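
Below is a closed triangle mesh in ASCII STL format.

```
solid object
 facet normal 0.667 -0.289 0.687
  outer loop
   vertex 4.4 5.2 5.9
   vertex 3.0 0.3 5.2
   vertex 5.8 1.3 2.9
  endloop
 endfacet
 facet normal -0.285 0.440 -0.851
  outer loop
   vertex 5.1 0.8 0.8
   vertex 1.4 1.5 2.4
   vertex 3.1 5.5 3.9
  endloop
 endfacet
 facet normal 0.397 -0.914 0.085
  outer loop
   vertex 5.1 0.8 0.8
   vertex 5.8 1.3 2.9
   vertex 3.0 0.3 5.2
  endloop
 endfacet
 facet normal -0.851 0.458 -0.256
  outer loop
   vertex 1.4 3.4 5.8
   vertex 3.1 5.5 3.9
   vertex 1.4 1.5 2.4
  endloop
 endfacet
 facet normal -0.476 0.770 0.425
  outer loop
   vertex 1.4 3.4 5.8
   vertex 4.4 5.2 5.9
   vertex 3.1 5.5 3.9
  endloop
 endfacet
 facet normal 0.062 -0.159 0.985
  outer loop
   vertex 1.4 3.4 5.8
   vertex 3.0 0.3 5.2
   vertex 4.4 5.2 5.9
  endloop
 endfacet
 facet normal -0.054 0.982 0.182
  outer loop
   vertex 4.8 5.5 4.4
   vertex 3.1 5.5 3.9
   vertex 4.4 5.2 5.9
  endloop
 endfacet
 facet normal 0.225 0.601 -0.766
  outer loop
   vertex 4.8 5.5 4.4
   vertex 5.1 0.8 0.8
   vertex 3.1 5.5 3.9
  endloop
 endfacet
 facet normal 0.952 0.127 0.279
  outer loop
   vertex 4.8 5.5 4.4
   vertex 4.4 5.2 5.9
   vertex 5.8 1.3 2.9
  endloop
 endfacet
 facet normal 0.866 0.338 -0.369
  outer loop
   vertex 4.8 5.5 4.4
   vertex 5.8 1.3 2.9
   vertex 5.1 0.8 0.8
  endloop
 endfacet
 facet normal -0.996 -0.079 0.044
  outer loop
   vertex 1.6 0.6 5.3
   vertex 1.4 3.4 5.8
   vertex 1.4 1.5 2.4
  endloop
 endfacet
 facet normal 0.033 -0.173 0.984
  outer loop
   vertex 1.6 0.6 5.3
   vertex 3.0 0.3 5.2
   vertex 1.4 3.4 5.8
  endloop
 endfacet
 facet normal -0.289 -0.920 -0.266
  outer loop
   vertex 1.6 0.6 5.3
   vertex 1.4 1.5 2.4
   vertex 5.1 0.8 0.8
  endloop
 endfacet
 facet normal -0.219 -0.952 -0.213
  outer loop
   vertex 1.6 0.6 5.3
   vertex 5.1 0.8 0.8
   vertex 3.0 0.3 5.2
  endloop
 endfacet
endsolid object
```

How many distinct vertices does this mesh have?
9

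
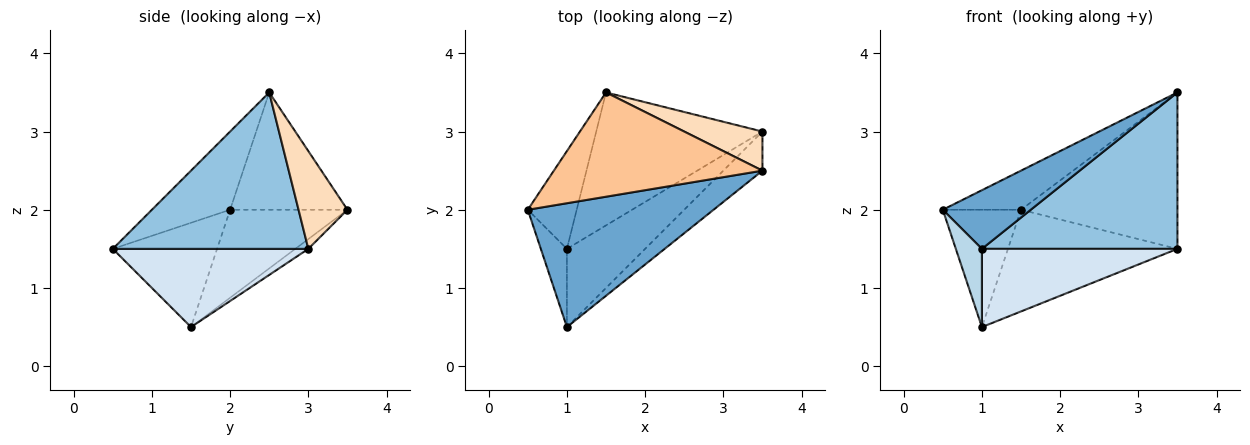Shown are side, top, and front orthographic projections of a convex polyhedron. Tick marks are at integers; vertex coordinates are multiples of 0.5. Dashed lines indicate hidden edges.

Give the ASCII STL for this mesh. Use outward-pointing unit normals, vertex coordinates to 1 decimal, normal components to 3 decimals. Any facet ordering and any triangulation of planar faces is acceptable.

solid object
 facet normal -0.356 -0.400 0.845
  outer loop
   vertex 3.5 2.5 3.5
   vertex 0.5 2.0 2.0
   vertex 1.0 0.5 1.5
  endloop
 endfacet
 facet normal 0.696 -0.696 -0.174
  outer loop
   vertex 3.5 2.5 3.5
   vertex 1.0 0.5 1.5
   vertex 3.5 3.0 1.5
  endloop
 endfacet
 facet normal -0.943 -0.236 -0.236
  outer loop
   vertex 1.0 1.5 0.5
   vertex 1.0 0.5 1.5
   vertex 0.5 2.0 2.0
  endloop
 endfacet
 facet normal 0.577 -0.577 -0.577
  outer loop
   vertex 1.0 1.5 0.5
   vertex 3.5 3.0 1.5
   vertex 1.0 0.5 1.5
  endloop
 endfacet
 facet normal -0.755 0.504 -0.420
  outer loop
   vertex 1.5 3.5 2.0
   vertex 1.0 1.5 0.5
   vertex 0.5 2.0 2.0
  endloop
 endfacet
 facet normal -0.047 0.607 -0.793
  outer loop
   vertex 1.5 3.5 2.0
   vertex 3.5 3.0 1.5
   vertex 1.0 1.5 0.5
  endloop
 endfacet
 facet normal -0.466 0.311 0.828
  outer loop
   vertex 1.5 3.5 2.0
   vertex 0.5 2.0 2.0
   vertex 3.5 2.5 3.5
  endloop
 endfacet
 facet normal 0.290 0.928 0.232
  outer loop
   vertex 1.5 3.5 2.0
   vertex 3.5 2.5 3.5
   vertex 3.5 3.0 1.5
  endloop
 endfacet
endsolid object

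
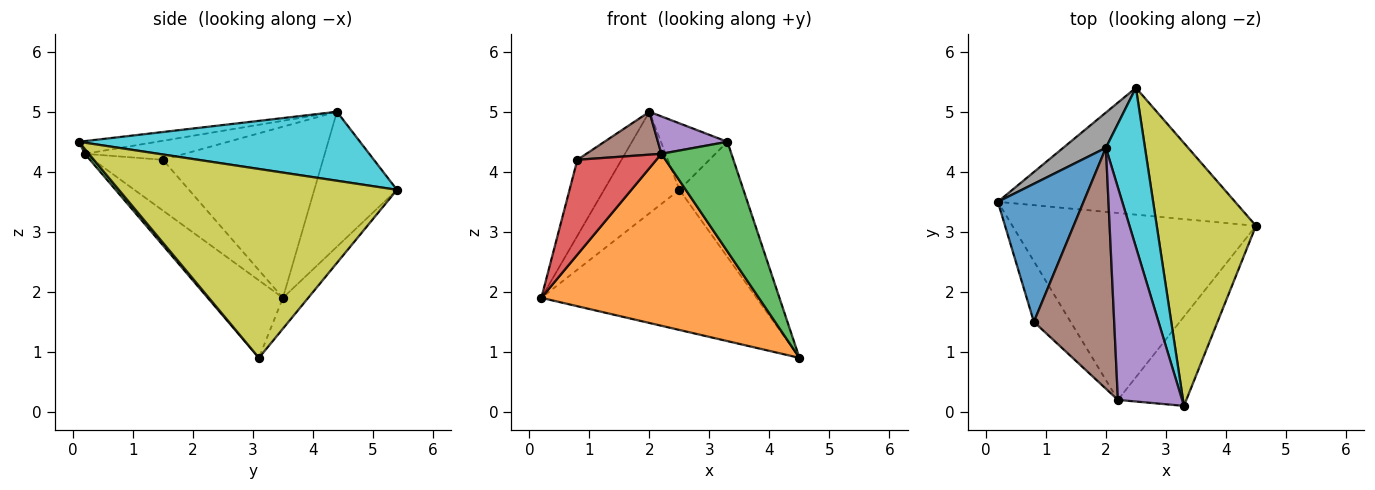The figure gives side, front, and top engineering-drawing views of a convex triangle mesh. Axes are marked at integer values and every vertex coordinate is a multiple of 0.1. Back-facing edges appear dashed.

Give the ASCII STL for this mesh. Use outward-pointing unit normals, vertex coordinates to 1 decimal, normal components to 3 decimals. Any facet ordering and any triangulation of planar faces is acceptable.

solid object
 facet normal -0.868 0.239 0.435
  outer loop
   vertex 0.8 1.5 4.2
   vertex 2.0 4.4 5.0
   vertex 0.2 3.5 1.9
  endloop
 endfacet
 facet normal -0.228 -0.659 -0.717
  outer loop
   vertex 2.2 0.2 4.3
   vertex 0.2 3.5 1.9
   vertex 4.5 3.1 0.9
  endloop
 endfacet
 facet normal 0.044 -0.775 -0.631
  outer loop
   vertex 2.2 0.2 4.3
   vertex 4.5 3.1 0.9
   vertex 3.3 0.1 4.5
  endloop
 endfacet
 facet normal -0.597 -0.676 -0.432
  outer loop
   vertex 2.2 0.2 4.3
   vertex 0.8 1.5 4.2
   vertex 0.2 3.5 1.9
  endloop
 endfacet
 facet normal -0.191 -0.170 0.967
  outer loop
   vertex 2.2 0.2 4.3
   vertex 3.3 0.1 4.5
   vertex 2.0 4.4 5.0
  endloop
 endfacet
 facet normal -0.227 -0.171 0.959
  outer loop
   vertex 2.2 0.2 4.3
   vertex 2.0 4.4 5.0
   vertex 0.8 1.5 4.2
  endloop
 endfacet
 facet normal -0.087 0.739 -0.669
  outer loop
   vertex 2.5 5.4 3.7
   vertex 4.5 3.1 0.9
   vertex 0.2 3.5 1.9
  endloop
 endfacet
 facet normal -0.720 0.656 0.228
  outer loop
   vertex 2.5 5.4 3.7
   vertex 0.2 3.5 1.9
   vertex 2.0 4.4 5.0
  endloop
 endfacet
 facet normal 0.867 0.200 0.456
  outer loop
   vertex 2.5 5.4 3.7
   vertex 3.3 0.1 4.5
   vertex 4.5 3.1 0.9
  endloop
 endfacet
 facet normal 0.852 0.202 0.483
  outer loop
   vertex 2.5 5.4 3.7
   vertex 2.0 4.4 5.0
   vertex 3.3 0.1 4.5
  endloop
 endfacet
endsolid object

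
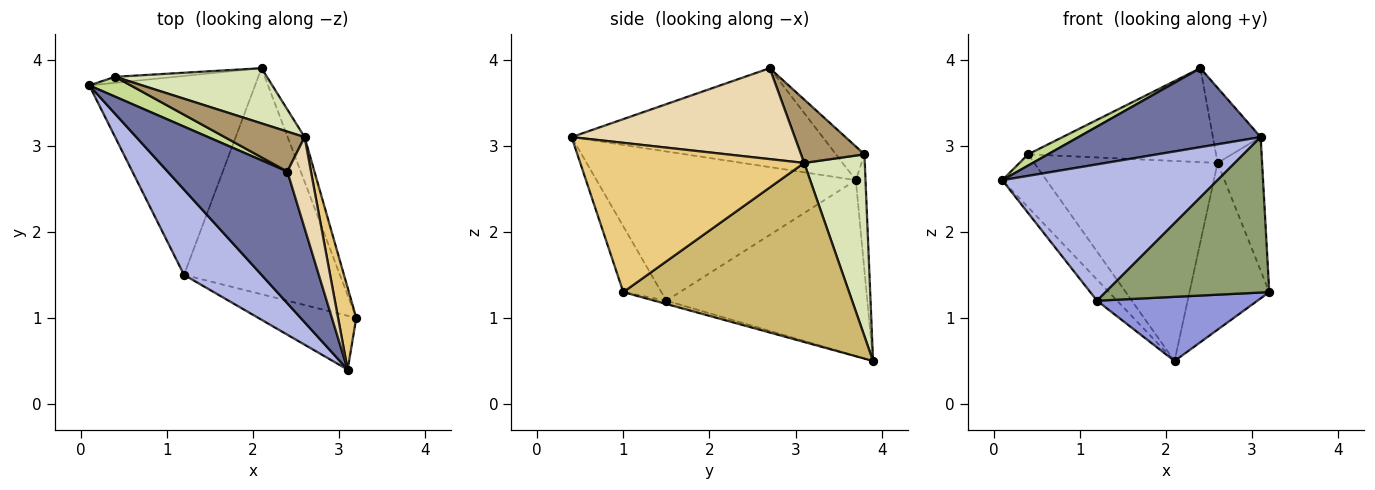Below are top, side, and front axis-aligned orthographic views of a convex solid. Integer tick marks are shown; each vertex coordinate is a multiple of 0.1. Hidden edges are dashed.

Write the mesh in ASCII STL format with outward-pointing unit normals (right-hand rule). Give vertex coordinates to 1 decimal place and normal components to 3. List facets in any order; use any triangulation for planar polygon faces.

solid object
 facet normal -0.578 -0.419 0.700
  outer loop
   vertex 3.1 0.4 3.1
   vertex 2.4 2.7 3.9
   vertex 0.1 3.7 2.6
  endloop
 endfacet
 facet normal -0.726 0.073 -0.684
  outer loop
   vertex 1.2 1.5 1.2
   vertex 0.1 3.7 2.6
   vertex 2.1 3.9 0.5
  endloop
 endfacet
 facet normal -0.020 -0.273 -0.962
  outer loop
   vertex 1.2 1.5 1.2
   vertex 2.1 3.9 0.5
   vertex 3.2 1.0 1.3
  endloop
 endfacet
 facet normal -0.714 -0.593 0.371
  outer loop
   vertex 1.2 1.5 1.2
   vertex 3.1 0.4 3.1
   vertex 0.1 3.7 2.6
  endloop
 endfacet
 facet normal -0.215 -0.923 -0.320
  outer loop
   vertex 1.2 1.5 1.2
   vertex 3.2 1.0 1.3
   vertex 3.1 0.4 3.1
  endloop
 endfacet
 facet normal -0.213 0.971 -0.110
  outer loop
   vertex 0.4 3.8 2.9
   vertex 2.1 3.9 0.5
   vertex 0.1 3.7 2.6
  endloop
 endfacet
 facet normal -0.577 -0.402 0.711
  outer loop
   vertex 0.4 3.8 2.9
   vertex 0.1 3.7 2.6
   vertex 2.4 2.7 3.9
  endloop
 endfacet
 facet normal 0.304 0.918 0.253
  outer loop
   vertex 2.6 3.1 2.8
   vertex 2.1 3.9 0.5
   vertex 0.4 3.8 2.9
  endloop
 endfacet
 facet normal 0.297 0.879 0.374
  outer loop
   vertex 2.6 3.1 2.8
   vertex 0.4 3.8 2.9
   vertex 2.4 2.7 3.9
  endloop
 endfacet
 facet normal 0.939 0.332 -0.089
  outer loop
   vertex 2.6 3.1 2.8
   vertex 3.2 1.0 1.3
   vertex 2.1 3.9 0.5
  endloop
 endfacet
 facet normal 0.974 0.194 0.119
  outer loop
   vertex 2.6 3.1 2.8
   vertex 3.1 0.4 3.1
   vertex 3.2 1.0 1.3
  endloop
 endfacet
 facet normal 0.948 0.203 0.246
  outer loop
   vertex 2.6 3.1 2.8
   vertex 2.4 2.7 3.9
   vertex 3.1 0.4 3.1
  endloop
 endfacet
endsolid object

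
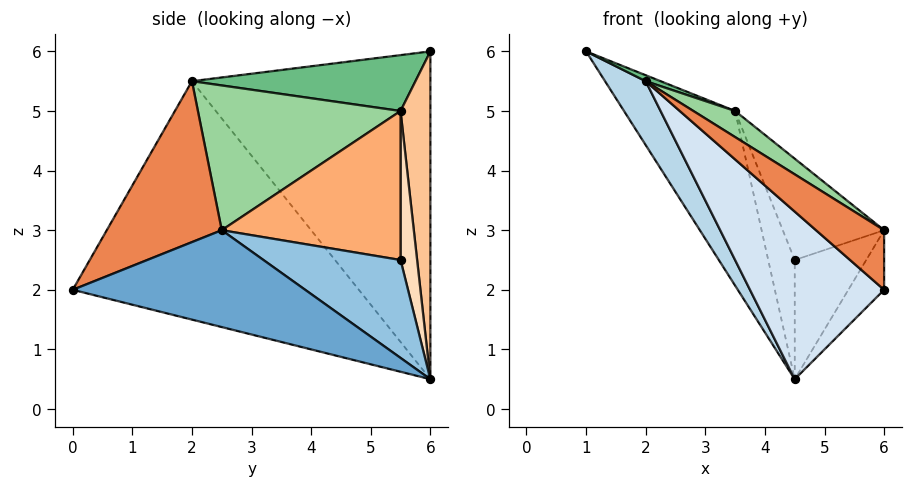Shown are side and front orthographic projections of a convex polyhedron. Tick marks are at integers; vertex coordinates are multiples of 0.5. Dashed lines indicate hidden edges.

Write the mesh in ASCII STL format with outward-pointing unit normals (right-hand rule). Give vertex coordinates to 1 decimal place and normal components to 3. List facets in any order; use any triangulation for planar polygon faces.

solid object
 facet normal 0.924 0.142 -0.355
  outer loop
   vertex 6.0 2.5 3.0
   vertex 6.0 0.0 2.0
   vertex 4.5 6.0 0.5
  endloop
 endfacet
 facet normal 0.881 0.460 0.115
  outer loop
   vertex 6.0 2.5 3.0
   vertex 4.5 6.0 0.5
   vertex 4.5 5.5 2.5
  endloop
 endfacet
 facet normal -0.835 -0.142 -0.531
  outer loop
   vertex 2.0 2.0 5.5
   vertex 1.0 6.0 6.0
   vertex 4.5 6.0 0.5
  endloop
 endfacet
 facet normal -0.710 -0.333 -0.621
  outer loop
   vertex 2.0 2.0 5.5
   vertex 4.5 6.0 0.5
   vertex 6.0 0.0 2.0
  endloop
 endfacet
 facet normal 0.531 -0.315 0.787
  outer loop
   vertex 2.0 2.0 5.5
   vertex 6.0 0.0 2.0
   vertex 6.0 2.5 3.0
  endloop
 endfacet
 facet normal 0.822 0.466 0.329
  outer loop
   vertex 3.5 5.5 5.0
   vertex 6.0 2.5 3.0
   vertex 4.5 5.5 2.5
  endloop
 endfacet
 facet normal 0.256 0.953 0.163
  outer loop
   vertex 3.5 5.5 5.0
   vertex 4.5 6.0 0.5
   vertex 1.0 6.0 6.0
  endloop
 endfacet
 facet normal 0.518 0.830 0.207
  outer loop
   vertex 3.5 5.5 5.0
   vertex 4.5 5.5 2.5
   vertex 4.5 6.0 0.5
  endloop
 endfacet
 facet normal 0.367 -0.024 0.930
  outer loop
   vertex 3.5 5.5 5.0
   vertex 1.0 6.0 6.0
   vertex 2.0 2.0 5.5
  endloop
 endfacet
 facet normal 0.537 -0.110 0.837
  outer loop
   vertex 3.5 5.5 5.0
   vertex 2.0 2.0 5.5
   vertex 6.0 2.5 3.0
  endloop
 endfacet
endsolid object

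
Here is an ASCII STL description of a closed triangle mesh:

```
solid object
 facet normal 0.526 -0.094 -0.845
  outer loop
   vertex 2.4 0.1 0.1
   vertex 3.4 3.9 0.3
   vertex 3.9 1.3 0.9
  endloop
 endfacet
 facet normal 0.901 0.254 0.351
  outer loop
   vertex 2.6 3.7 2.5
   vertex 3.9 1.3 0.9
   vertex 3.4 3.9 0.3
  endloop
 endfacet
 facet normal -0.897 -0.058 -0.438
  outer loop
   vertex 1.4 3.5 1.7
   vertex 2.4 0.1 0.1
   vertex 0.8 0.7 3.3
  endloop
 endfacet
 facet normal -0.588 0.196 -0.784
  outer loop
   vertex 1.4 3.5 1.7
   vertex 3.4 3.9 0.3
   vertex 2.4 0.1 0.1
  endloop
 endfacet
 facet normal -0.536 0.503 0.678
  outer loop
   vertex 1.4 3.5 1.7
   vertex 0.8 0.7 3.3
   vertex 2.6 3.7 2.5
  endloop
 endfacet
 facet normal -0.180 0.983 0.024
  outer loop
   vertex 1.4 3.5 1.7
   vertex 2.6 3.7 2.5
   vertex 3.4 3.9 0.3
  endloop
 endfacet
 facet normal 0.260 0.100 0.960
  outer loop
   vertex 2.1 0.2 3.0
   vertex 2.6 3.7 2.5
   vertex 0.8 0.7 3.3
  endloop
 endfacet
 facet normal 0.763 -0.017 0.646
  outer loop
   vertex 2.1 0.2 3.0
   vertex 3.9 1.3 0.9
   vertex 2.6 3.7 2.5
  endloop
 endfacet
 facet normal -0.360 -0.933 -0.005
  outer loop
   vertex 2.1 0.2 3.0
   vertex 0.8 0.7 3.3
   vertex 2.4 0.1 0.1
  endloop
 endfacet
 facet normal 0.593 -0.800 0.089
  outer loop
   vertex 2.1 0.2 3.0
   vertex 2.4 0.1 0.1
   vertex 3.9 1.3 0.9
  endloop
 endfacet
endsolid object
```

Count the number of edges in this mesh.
15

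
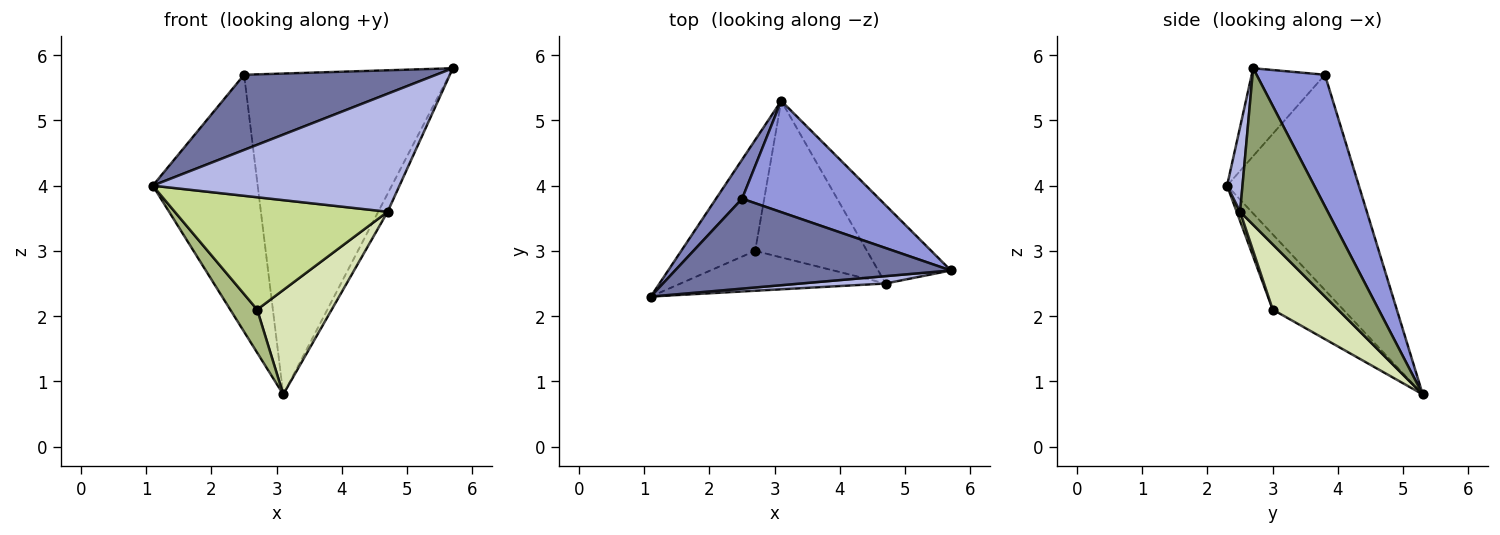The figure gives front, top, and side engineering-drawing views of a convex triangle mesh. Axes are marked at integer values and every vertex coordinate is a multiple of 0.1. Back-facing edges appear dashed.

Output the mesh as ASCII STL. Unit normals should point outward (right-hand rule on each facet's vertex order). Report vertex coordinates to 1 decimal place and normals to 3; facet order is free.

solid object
 facet normal -0.237 -0.623 0.745
  outer loop
   vertex 2.5 3.8 5.7
   vertex 1.1 2.3 4.0
   vertex 5.7 2.7 5.8
  endloop
 endfacet
 facet normal -0.779 0.620 0.094
  outer loop
   vertex 2.5 3.8 5.7
   vertex 3.1 5.3 0.8
   vertex 1.1 2.3 4.0
  endloop
 endfacet
 facet normal 0.300 0.901 0.313
  outer loop
   vertex 2.5 3.8 5.7
   vertex 5.7 2.7 5.8
   vertex 3.1 5.3 0.8
  endloop
 endfacet
 facet normal 0.062 -0.996 0.062
  outer loop
   vertex 4.7 2.5 3.6
   vertex 5.7 2.7 5.8
   vertex 1.1 2.3 4.0
  endloop
 endfacet
 facet normal 0.903 0.097 -0.419
  outer loop
   vertex 4.7 2.5 3.6
   vertex 3.1 5.3 0.8
   vertex 5.7 2.7 5.8
  endloop
 endfacet
 facet normal -0.688 -0.263 -0.676
  outer loop
   vertex 2.7 3.0 2.1
   vertex 1.1 2.3 4.0
   vertex 3.1 5.3 0.8
  endloop
 endfacet
 facet normal 0.015 -0.942 -0.334
  outer loop
   vertex 2.7 3.0 2.1
   vertex 4.7 2.5 3.6
   vertex 1.1 2.3 4.0
  endloop
 endfacet
 facet normal 0.437 -0.499 -0.749
  outer loop
   vertex 2.7 3.0 2.1
   vertex 3.1 5.3 0.8
   vertex 4.7 2.5 3.6
  endloop
 endfacet
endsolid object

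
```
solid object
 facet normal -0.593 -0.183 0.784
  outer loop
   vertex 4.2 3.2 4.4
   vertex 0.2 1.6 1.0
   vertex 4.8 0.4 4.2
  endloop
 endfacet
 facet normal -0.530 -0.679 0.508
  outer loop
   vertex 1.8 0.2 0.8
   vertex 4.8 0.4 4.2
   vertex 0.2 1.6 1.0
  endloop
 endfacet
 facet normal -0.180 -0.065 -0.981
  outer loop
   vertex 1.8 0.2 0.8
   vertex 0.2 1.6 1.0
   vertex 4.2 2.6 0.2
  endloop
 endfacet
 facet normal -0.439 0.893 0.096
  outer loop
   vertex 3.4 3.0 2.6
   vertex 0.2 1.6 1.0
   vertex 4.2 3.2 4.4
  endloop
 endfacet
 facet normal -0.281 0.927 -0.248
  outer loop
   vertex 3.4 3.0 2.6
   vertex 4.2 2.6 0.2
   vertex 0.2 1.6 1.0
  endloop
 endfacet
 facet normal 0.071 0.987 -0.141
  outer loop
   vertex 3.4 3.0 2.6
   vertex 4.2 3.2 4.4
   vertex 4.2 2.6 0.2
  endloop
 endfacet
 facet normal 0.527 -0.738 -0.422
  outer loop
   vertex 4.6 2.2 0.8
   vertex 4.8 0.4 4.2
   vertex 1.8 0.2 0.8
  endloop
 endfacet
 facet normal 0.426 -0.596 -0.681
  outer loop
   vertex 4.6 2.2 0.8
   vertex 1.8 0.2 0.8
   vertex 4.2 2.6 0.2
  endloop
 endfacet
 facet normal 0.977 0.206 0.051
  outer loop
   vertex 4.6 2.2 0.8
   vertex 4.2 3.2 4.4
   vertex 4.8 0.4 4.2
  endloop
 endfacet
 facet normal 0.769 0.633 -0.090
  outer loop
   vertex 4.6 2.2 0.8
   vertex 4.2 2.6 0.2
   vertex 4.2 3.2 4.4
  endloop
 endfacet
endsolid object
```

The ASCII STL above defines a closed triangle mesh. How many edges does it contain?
15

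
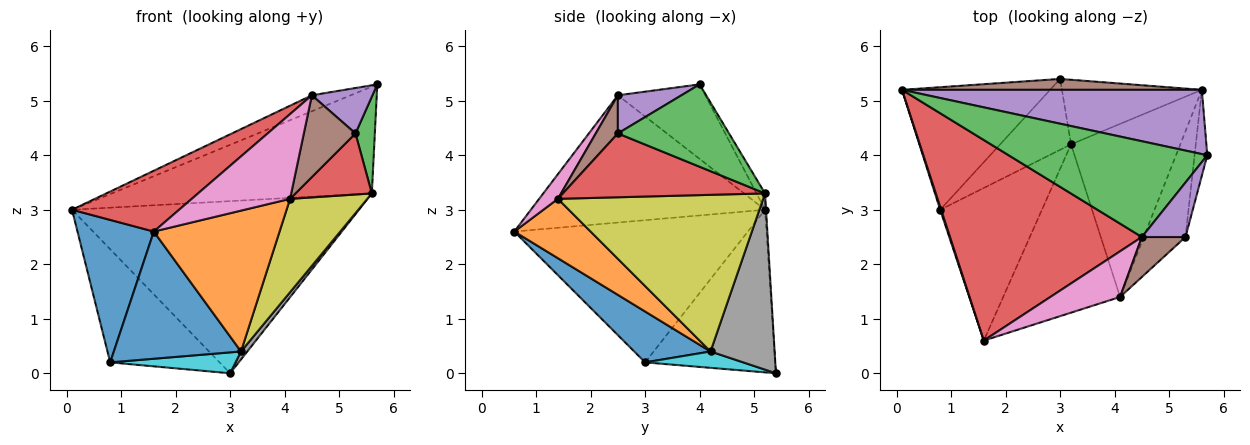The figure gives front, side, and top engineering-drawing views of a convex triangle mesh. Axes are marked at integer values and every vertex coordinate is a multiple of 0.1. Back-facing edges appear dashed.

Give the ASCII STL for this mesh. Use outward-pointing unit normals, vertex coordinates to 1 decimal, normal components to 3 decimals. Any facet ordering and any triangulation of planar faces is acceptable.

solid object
 facet normal -0.951 -0.311 0.006
  outer loop
   vertex 0.8 3.0 0.2
   vertex 1.6 0.6 2.6
   vertex 0.1 5.2 3.0
  endloop
 endfacet
 facet normal -0.628 0.528 -0.572
  outer loop
   vertex 0.8 3.0 0.2
   vertex 0.1 5.2 3.0
   vertex 3.0 5.4 0.0
  endloop
 endfacet
 facet normal -0.347 0.154 0.925
  outer loop
   vertex 4.5 2.5 5.1
   vertex 5.7 4.0 5.3
   vertex 0.1 5.2 3.0
  endloop
 endfacet
 facet normal -0.536 -0.245 0.808
  outer loop
   vertex 4.5 2.5 5.1
   vertex 0.1 5.2 3.0
   vertex 1.6 0.6 2.6
  endloop
 endfacet
 facet normal -0.028 0.857 0.515
  outer loop
   vertex 5.6 5.2 3.3
   vertex 0.1 5.2 3.0
   vertex 5.7 4.0 5.3
  endloop
 endfacet
 facet normal -0.003 0.998 0.063
  outer loop
   vertex 5.6 5.2 3.3
   vertex 3.0 5.4 0.0
   vertex 0.1 5.2 3.0
  endloop
 endfacet
 facet normal 0.166 -0.868 0.468
  outer loop
   vertex 4.1 1.4 3.2
   vertex 4.5 2.5 5.1
   vertex 1.6 0.6 2.6
  endloop
 endfacet
 facet normal 0.781 -0.076 -0.620
  outer loop
   vertex 3.2 4.2 0.4
   vertex 3.0 5.4 0.0
   vertex 5.6 5.2 3.3
  endloop
 endfacet
 facet normal 0.784 -0.295 -0.547
  outer loop
   vertex 3.2 4.2 0.4
   vertex 5.6 5.2 3.3
   vertex 4.1 1.4 3.2
  endloop
 endfacet
 facet normal 0.216 -0.276 -0.937
  outer loop
   vertex 3.2 4.2 0.4
   vertex 0.8 3.0 0.2
   vertex 3.0 5.4 0.0
  endloop
 endfacet
 facet normal 0.359 -0.598 -0.717
  outer loop
   vertex 3.2 4.2 0.4
   vertex 1.6 0.6 2.6
   vertex 0.8 3.0 0.2
  endloop
 endfacet
 facet normal 0.363 -0.598 -0.715
  outer loop
   vertex 3.2 4.2 0.4
   vertex 4.1 1.4 3.2
   vertex 1.6 0.6 2.6
  endloop
 endfacet
 facet normal 0.974 -0.169 -0.150
  outer loop
   vertex 5.3 2.5 4.4
   vertex 5.6 5.2 3.3
   vertex 5.7 4.0 5.3
  endloop
 endfacet
 facet normal 0.798 -0.301 -0.522
  outer loop
   vertex 5.3 2.5 4.4
   vertex 4.1 1.4 3.2
   vertex 5.6 5.2 3.3
  endloop
 endfacet
 facet normal 0.558 -0.531 0.638
  outer loop
   vertex 5.3 2.5 4.4
   vertex 5.7 4.0 5.3
   vertex 4.5 2.5 5.1
  endloop
 endfacet
 facet normal 0.359 -0.839 0.410
  outer loop
   vertex 5.3 2.5 4.4
   vertex 4.5 2.5 5.1
   vertex 4.1 1.4 3.2
  endloop
 endfacet
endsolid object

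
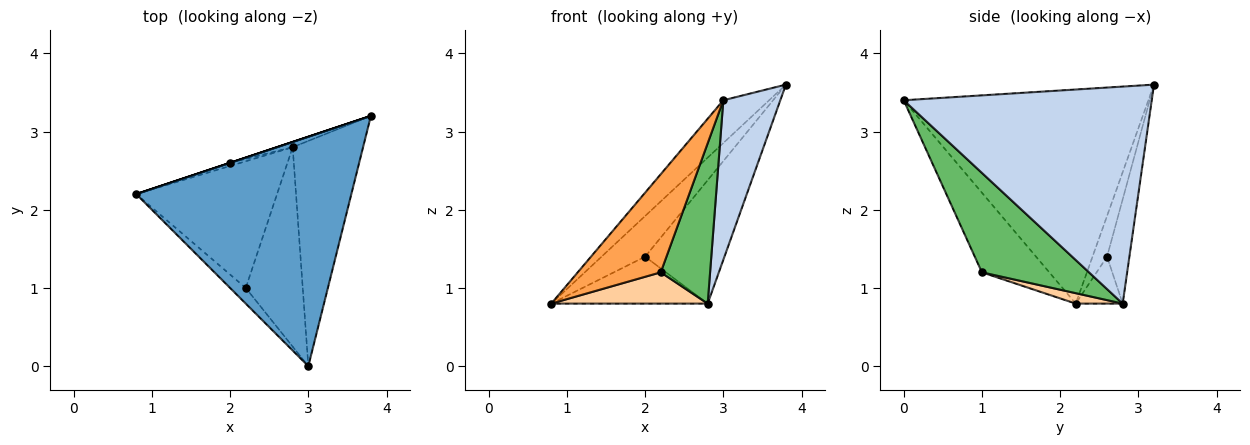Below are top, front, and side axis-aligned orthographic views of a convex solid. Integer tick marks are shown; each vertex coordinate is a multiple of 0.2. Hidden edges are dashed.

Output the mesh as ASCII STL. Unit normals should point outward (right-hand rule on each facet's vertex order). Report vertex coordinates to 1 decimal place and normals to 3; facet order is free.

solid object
 facet normal -0.699 0.131 0.703
  outer loop
   vertex 3.0 0.0 3.4
   vertex 3.8 3.2 3.6
   vertex 0.8 2.2 0.8
  endloop
 endfacet
 facet normal 0.929 -0.213 -0.301
  outer loop
   vertex 2.8 2.8 0.8
   vertex 3.8 3.2 3.6
   vertex 3.0 0.0 3.4
  endloop
 endfacet
 facet normal -0.625 -0.771 -0.123
  outer loop
   vertex 2.2 1.0 1.2
   vertex 3.0 0.0 3.4
   vertex 0.8 2.2 0.8
  endloop
 endfacet
 facet normal 0.072 -0.239 -0.968
  outer loop
   vertex 2.2 1.0 1.2
   vertex 0.8 2.2 0.8
   vertex 2.8 2.8 0.8
  endloop
 endfacet
 facet normal 0.806 -0.371 -0.462
  outer loop
   vertex 2.2 1.0 1.2
   vertex 2.8 2.8 0.8
   vertex 3.0 0.0 3.4
  endloop
 endfacet
 facet normal -0.316 0.949 0.000
  outer loop
   vertex 2.0 2.6 1.4
   vertex 0.8 2.2 0.8
   vertex 3.8 3.2 3.6
  endloop
 endfacet
 facet normal -0.287 0.956 -0.064
  outer loop
   vertex 2.0 2.6 1.4
   vertex 2.8 2.8 0.8
   vertex 0.8 2.2 0.8
  endloop
 endfacet
 facet normal -0.271 0.962 -0.041
  outer loop
   vertex 2.0 2.6 1.4
   vertex 3.8 3.2 3.6
   vertex 2.8 2.8 0.8
  endloop
 endfacet
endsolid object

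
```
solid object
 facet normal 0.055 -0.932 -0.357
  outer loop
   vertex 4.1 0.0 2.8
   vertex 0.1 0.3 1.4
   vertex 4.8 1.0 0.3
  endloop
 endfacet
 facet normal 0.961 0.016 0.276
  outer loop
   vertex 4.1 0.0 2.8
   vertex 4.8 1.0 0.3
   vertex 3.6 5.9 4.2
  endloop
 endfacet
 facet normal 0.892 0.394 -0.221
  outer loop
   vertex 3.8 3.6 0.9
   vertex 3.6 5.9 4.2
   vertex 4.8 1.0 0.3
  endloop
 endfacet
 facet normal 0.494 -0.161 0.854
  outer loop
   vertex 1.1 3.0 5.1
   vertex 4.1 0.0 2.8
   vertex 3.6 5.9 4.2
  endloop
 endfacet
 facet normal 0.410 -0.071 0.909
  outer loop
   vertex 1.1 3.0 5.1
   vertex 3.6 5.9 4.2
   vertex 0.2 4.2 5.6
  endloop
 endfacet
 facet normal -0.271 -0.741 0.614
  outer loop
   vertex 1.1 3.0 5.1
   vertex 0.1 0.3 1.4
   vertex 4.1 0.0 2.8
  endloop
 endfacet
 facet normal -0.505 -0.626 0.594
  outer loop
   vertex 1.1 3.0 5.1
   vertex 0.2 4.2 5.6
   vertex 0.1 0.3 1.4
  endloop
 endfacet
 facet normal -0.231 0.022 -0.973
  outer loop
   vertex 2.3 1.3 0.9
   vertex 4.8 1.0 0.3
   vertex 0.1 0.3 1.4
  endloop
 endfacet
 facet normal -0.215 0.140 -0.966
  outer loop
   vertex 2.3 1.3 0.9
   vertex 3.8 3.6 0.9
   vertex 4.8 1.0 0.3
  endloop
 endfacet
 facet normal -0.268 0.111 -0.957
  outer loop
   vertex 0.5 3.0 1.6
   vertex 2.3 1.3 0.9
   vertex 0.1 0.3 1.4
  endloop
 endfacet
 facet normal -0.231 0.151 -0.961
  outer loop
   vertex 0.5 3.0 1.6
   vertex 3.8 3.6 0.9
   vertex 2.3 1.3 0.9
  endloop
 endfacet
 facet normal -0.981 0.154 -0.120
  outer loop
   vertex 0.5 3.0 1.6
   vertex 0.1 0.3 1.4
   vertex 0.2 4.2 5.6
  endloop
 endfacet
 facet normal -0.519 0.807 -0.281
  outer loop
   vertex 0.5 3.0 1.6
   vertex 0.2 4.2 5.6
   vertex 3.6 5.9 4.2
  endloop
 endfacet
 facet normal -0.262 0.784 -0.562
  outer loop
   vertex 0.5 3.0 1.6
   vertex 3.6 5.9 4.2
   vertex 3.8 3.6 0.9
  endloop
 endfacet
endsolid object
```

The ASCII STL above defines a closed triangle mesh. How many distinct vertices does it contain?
9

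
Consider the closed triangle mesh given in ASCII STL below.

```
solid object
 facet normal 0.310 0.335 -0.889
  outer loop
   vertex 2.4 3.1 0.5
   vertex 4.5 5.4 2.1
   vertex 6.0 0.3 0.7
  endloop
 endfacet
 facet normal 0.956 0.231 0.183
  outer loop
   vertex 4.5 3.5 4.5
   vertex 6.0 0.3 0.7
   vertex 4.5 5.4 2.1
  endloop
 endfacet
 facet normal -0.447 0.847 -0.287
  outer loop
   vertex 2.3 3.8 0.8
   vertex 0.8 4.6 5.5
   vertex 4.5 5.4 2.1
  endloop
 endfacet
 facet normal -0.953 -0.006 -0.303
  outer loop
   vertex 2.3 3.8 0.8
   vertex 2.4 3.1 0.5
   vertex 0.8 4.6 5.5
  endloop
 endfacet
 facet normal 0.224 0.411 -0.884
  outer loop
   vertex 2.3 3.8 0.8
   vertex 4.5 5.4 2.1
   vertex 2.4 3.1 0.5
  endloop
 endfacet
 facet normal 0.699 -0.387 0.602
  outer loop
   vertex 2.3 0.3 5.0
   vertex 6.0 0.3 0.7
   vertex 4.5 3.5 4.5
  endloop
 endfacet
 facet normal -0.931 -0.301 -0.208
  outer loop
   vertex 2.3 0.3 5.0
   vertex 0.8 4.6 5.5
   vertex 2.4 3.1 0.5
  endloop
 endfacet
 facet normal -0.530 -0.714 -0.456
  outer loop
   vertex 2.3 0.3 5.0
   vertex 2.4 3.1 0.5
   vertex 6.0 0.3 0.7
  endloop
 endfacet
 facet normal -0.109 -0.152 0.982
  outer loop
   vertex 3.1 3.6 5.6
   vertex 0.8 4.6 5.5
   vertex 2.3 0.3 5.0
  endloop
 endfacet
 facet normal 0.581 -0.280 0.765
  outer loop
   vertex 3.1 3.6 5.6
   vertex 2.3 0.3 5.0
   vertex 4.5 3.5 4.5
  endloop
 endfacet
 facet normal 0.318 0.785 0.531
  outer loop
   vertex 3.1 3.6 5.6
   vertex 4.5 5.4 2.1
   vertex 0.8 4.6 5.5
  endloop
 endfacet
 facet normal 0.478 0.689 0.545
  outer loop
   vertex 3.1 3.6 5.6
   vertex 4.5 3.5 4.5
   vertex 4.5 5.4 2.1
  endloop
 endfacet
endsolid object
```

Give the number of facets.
12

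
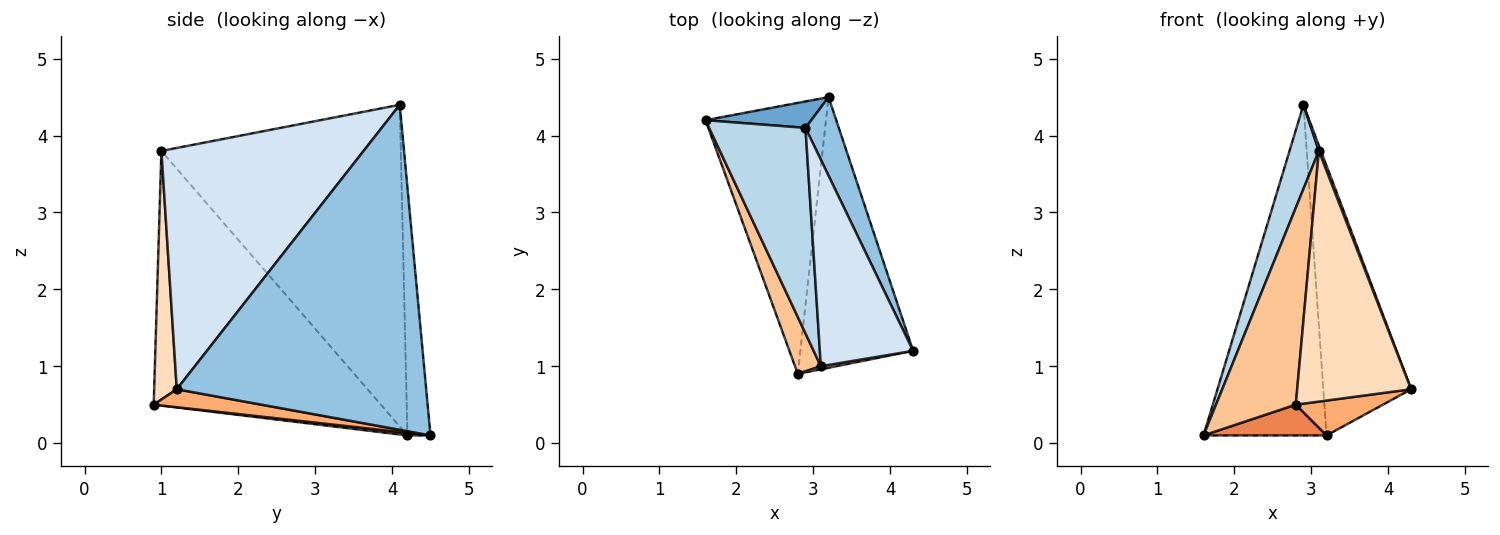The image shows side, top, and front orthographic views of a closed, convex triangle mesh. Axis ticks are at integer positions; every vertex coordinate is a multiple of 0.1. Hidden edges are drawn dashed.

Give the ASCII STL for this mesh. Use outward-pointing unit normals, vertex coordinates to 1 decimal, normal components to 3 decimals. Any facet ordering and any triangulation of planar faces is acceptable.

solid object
 facet normal -0.184 0.980 0.078
  outer loop
   vertex 2.9 4.1 4.4
   vertex 3.2 4.5 0.1
   vertex 1.6 4.2 0.1
  endloop
 endfacet
 facet normal 0.939 0.330 0.096
  outer loop
   vertex 2.9 4.1 4.4
   vertex 4.3 1.2 0.7
   vertex 3.2 4.5 0.1
  endloop
 endfacet
 facet normal -0.951 -0.117 0.285
  outer loop
   vertex 3.1 1.0 3.8
   vertex 2.9 4.1 4.4
   vertex 1.6 4.2 0.1
  endloop
 endfacet
 facet normal 0.933 -0.010 0.360
  outer loop
   vertex 3.1 1.0 3.8
   vertex 4.3 1.2 0.7
   vertex 2.9 4.1 4.4
  endloop
 endfacet
 facet normal 0.021 -0.113 -0.993
  outer loop
   vertex 2.8 0.9 0.5
   vertex 1.6 4.2 0.1
   vertex 3.2 4.5 0.1
  endloop
 endfacet
 facet normal 0.156 -0.126 -0.980
  outer loop
   vertex 2.8 0.9 0.5
   vertex 3.2 4.5 0.1
   vertex 4.3 1.2 0.7
  endloop
 endfacet
 facet normal -0.939 -0.330 0.095
  outer loop
   vertex 2.8 0.9 0.5
   vertex 3.1 1.0 3.8
   vertex 1.6 4.2 0.1
  endloop
 endfacet
 facet normal 0.195 -0.981 0.012
  outer loop
   vertex 2.8 0.9 0.5
   vertex 4.3 1.2 0.7
   vertex 3.1 1.0 3.8
  endloop
 endfacet
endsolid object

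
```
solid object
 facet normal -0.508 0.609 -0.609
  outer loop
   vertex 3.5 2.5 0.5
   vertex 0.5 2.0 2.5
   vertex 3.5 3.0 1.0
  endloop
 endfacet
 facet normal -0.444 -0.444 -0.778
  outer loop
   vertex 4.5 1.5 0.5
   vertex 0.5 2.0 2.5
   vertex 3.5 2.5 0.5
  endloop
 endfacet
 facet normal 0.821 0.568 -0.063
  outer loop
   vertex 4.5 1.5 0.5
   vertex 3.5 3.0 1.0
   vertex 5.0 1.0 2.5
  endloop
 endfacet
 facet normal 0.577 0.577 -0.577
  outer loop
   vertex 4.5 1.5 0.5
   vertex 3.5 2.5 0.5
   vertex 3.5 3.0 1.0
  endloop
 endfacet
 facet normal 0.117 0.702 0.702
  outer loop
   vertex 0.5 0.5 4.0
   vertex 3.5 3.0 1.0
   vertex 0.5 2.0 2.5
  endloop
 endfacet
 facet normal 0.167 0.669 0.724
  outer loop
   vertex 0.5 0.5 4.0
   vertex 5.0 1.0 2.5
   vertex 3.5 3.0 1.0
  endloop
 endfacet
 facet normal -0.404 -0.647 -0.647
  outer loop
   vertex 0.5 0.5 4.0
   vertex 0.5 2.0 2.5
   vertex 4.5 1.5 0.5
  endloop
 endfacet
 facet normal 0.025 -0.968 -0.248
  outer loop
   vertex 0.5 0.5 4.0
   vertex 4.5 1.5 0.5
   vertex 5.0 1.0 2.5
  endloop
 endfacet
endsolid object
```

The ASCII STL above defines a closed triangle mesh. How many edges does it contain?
12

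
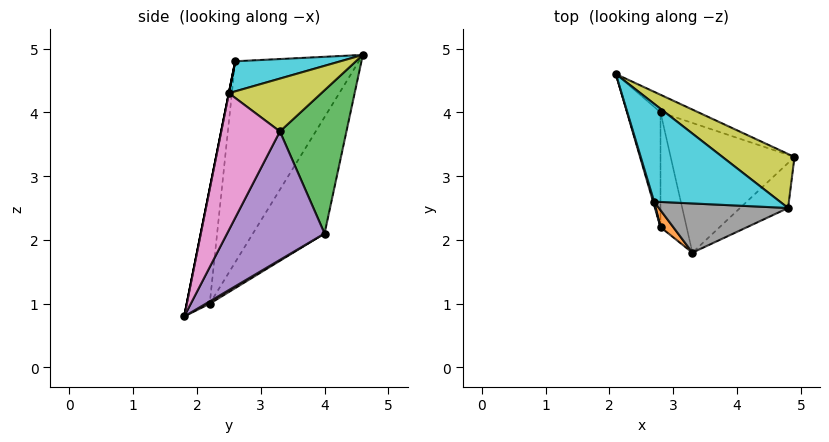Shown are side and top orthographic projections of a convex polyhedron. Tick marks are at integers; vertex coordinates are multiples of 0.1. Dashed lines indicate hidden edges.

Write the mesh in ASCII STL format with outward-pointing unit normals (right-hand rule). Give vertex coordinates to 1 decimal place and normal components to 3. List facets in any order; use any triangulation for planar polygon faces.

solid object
 facet normal -0.958 -0.288 0.005
  outer loop
   vertex 2.7 2.6 4.8
   vertex 2.1 4.6 4.9
   vertex 2.8 2.2 1.0
  endloop
 endfacet
 facet normal -0.607 -0.792 0.067
  outer loop
   vertex 2.7 2.6 4.8
   vertex 2.8 2.2 1.0
   vertex 3.3 1.8 0.8
  endloop
 endfacet
 facet normal 0.383 0.918 -0.101
  outer loop
   vertex 2.8 4.0 2.1
   vertex 2.1 4.6 4.9
   vertex 4.9 3.3 3.7
  endloop
 endfacet
 facet normal -0.948 0.167 -0.273
  outer loop
   vertex 2.8 4.0 2.1
   vertex 2.8 2.2 1.0
   vertex 2.1 4.6 4.9
  endloop
 endfacet
 facet normal 0.625 0.498 -0.602
  outer loop
   vertex 2.8 4.0 2.1
   vertex 4.9 3.3 3.7
   vertex 3.3 1.8 0.8
  endloop
 endfacet
 facet normal 0.076 0.520 -0.851
  outer loop
   vertex 2.8 4.0 2.1
   vertex 3.3 1.8 0.8
   vertex 2.8 2.2 1.0
  endloop
 endfacet
 facet normal 0.886 -0.344 -0.311
  outer loop
   vertex 4.8 2.5 4.3
   vertex 3.3 1.8 0.8
   vertex 4.9 3.3 3.7
  endloop
 endfacet
 facet normal 0.000 -0.981 0.196
  outer loop
   vertex 4.8 2.5 4.3
   vertex 2.7 2.6 4.8
   vertex 3.3 1.8 0.8
  endloop
 endfacet
 facet normal 0.523 0.469 0.712
  outer loop
   vertex 4.8 2.5 4.3
   vertex 4.9 3.3 3.7
   vertex 2.1 4.6 4.9
  endloop
 endfacet
 facet normal 0.233 0.021 0.972
  outer loop
   vertex 4.8 2.5 4.3
   vertex 2.1 4.6 4.9
   vertex 2.7 2.6 4.8
  endloop
 endfacet
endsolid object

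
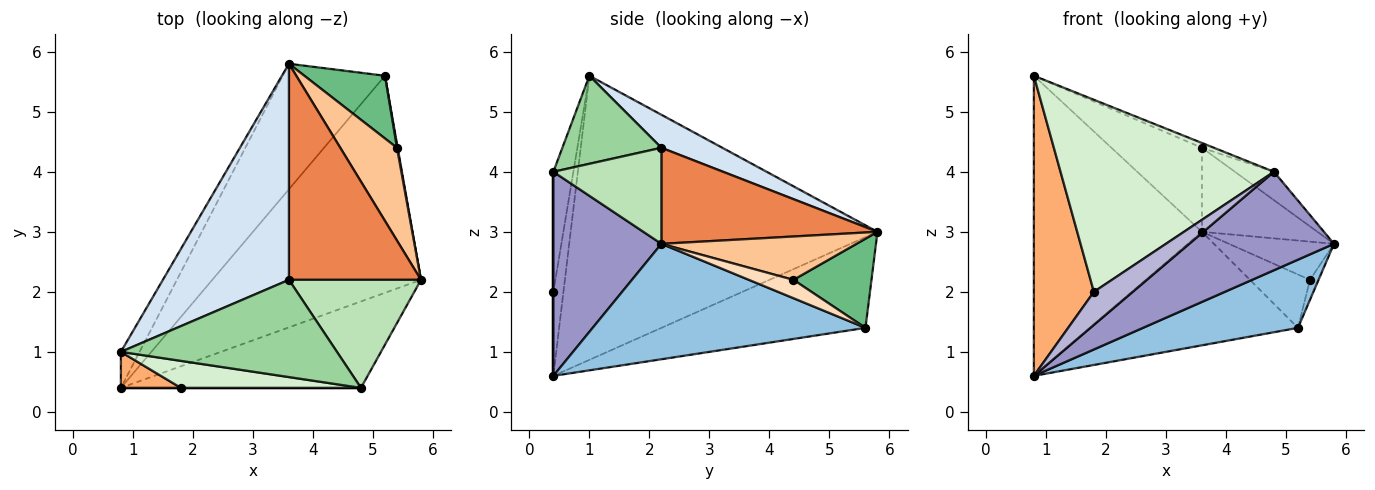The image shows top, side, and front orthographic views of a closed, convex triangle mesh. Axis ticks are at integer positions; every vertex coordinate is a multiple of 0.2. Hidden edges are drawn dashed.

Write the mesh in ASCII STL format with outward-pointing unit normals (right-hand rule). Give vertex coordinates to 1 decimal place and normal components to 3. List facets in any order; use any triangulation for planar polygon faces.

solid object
 facet normal -0.876 0.480 -0.058
  outer loop
   vertex 0.8 0.4 0.6
   vertex 0.8 1.0 5.6
   vertex 3.6 5.8 3.0
  endloop
 endfacet
 facet normal 0.467 -0.265 -0.844
  outer loop
   vertex 5.2 5.6 1.4
   vertex 5.8 2.2 2.8
   vertex 0.8 0.4 0.6
  endloop
 endfacet
 facet normal -0.550 0.560 -0.620
  outer loop
   vertex 5.2 5.6 1.4
   vertex 0.8 0.4 0.6
   vertex 3.6 5.8 3.0
  endloop
 endfacet
 facet normal 0.237 0.352 0.905
  outer loop
   vertex 3.6 2.2 4.4
   vertex 3.6 5.8 3.0
   vertex 0.8 1.0 5.6
  endloop
 endfacet
 facet normal 0.561 0.300 0.771
  outer loop
   vertex 3.6 2.2 4.4
   vertex 5.8 2.2 2.8
   vertex 3.6 5.8 3.0
  endloop
 endfacet
 facet normal -0.165 -0.979 0.118
  outer loop
   vertex 1.8 0.4 2.0
   vertex 0.8 1.0 5.6
   vertex 0.8 0.4 0.6
  endloop
 endfacet
 facet normal 0.577 0.311 0.755
  outer loop
   vertex 5.4 4.4 2.2
   vertex 3.6 5.8 3.0
   vertex 5.8 2.2 2.8
  endloop
 endfacet
 facet normal 0.981 0.189 0.038
  outer loop
   vertex 5.4 4.4 2.2
   vertex 5.8 2.2 2.8
   vertex 5.2 5.6 1.4
  endloop
 endfacet
 facet normal 0.644 0.496 0.582
  outer loop
   vertex 5.4 4.4 2.2
   vertex 5.2 5.6 1.4
   vertex 3.6 5.8 3.0
  endloop
 endfacet
 facet normal 0.377 0.046 0.925
  outer loop
   vertex 4.8 0.4 4.0
   vertex 3.6 2.2 4.4
   vertex 0.8 1.0 5.6
  endloop
 endfacet
 facet normal 0.575 0.208 0.791
  outer loop
   vertex 4.8 0.4 4.0
   vertex 5.8 2.2 2.8
   vertex 3.6 2.2 4.4
  endloop
 endfacet
 facet normal -0.092 -0.986 0.139
  outer loop
   vertex 4.8 0.4 4.0
   vertex 0.8 1.0 5.6
   vertex 1.8 0.4 2.0
  endloop
 endfacet
 facet normal 0.489 -0.655 -0.575
  outer loop
   vertex 4.8 0.4 4.0
   vertex 0.8 0.4 0.6
   vertex 5.8 2.2 2.8
  endloop
 endfacet
 facet normal 0.000 -1.000 0.000
  outer loop
   vertex 4.8 0.4 4.0
   vertex 1.8 0.4 2.0
   vertex 0.8 0.4 0.6
  endloop
 endfacet
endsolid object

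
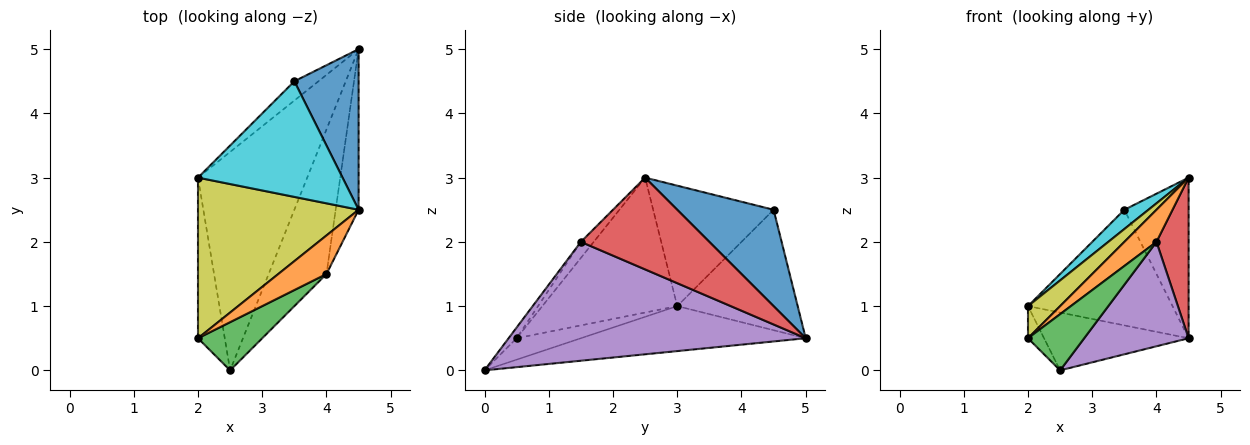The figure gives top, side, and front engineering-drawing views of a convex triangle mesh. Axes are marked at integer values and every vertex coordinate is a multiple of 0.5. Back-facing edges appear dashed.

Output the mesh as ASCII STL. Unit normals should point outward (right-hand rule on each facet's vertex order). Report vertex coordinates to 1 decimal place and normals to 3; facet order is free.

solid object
 facet normal 0.728 0.485 0.485
  outer loop
   vertex 3.5 4.5 2.5
   vertex 4.5 2.5 3.0
   vertex 4.5 5.0 0.5
  endloop
 endfacet
 facet normal -0.248 -0.620 0.744
  outer loop
   vertex 4.0 1.5 2.0
   vertex 4.5 2.5 3.0
   vertex 2.0 0.5 0.5
  endloop
 endfacet
 facet normal -0.108 -0.755 0.647
  outer loop
   vertex 4.0 1.5 2.0
   vertex 2.0 0.5 0.5
   vertex 2.5 0.0 0.0
  endloop
 endfacet
 facet normal 0.943 -0.236 -0.236
  outer loop
   vertex 4.0 1.5 2.0
   vertex 4.5 5.0 0.5
   vertex 4.5 2.5 3.0
  endloop
 endfacet
 facet normal 0.857 -0.301 -0.417
  outer loop
   vertex 4.0 1.5 2.0
   vertex 2.5 0.0 0.0
   vertex 4.5 5.0 0.5
  endloop
 endfacet
 facet normal -0.635 0.762 -0.127
  outer loop
   vertex 2.0 3.0 1.0
   vertex 3.5 4.5 2.5
   vertex 4.5 5.0 0.5
  endloop
 endfacet
 facet normal -0.617 0.154 -0.772
  outer loop
   vertex 2.0 3.0 1.0
   vertex 2.5 0.0 0.0
   vertex 2.0 0.5 0.5
  endloop
 endfacet
 facet normal -0.370 0.238 -0.898
  outer loop
   vertex 2.0 3.0 1.0
   vertex 4.5 5.0 0.5
   vertex 2.5 0.0 0.0
  endloop
 endfacet
 facet normal -0.636 -0.151 0.757
  outer loop
   vertex 2.0 3.0 1.0
   vertex 2.0 0.5 0.5
   vertex 4.5 2.5 3.0
  endloop
 endfacet
 facet normal -0.635 -0.127 0.762
  outer loop
   vertex 2.0 3.0 1.0
   vertex 4.5 2.5 3.0
   vertex 3.5 4.5 2.5
  endloop
 endfacet
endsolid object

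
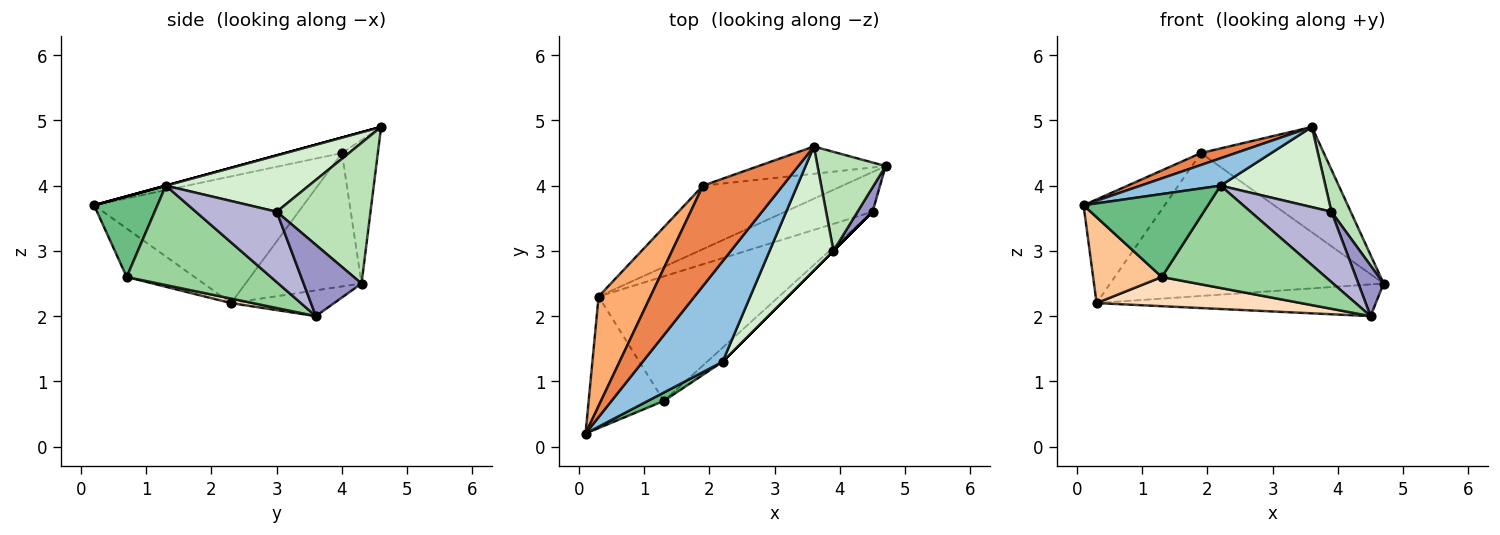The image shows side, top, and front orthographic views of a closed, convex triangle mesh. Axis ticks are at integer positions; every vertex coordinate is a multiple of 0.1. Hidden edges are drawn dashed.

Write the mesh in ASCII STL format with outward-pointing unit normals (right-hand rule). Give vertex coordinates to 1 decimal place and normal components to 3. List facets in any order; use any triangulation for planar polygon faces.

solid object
 facet normal -0.224 0.608 -0.761
  outer loop
   vertex 0.3 2.3 2.2
   vertex 4.7 4.3 2.5
   vertex 4.5 3.6 2.0
  endloop
 endfacet
 facet normal 0.000 -0.263 0.965
  outer loop
   vertex 2.2 1.3 4.0
   vertex 3.6 4.6 4.9
   vertex 0.1 0.2 3.7
  endloop
 endfacet
 facet normal -0.272 0.932 -0.241
  outer loop
   vertex 1.9 4.0 4.5
   vertex 3.6 4.6 4.9
   vertex 4.7 4.3 2.5
  endloop
 endfacet
 facet normal -0.362 0.852 -0.378
  outer loop
   vertex 1.9 4.0 4.5
   vertex 4.7 4.3 2.5
   vertex 0.3 2.3 2.2
  endloop
 endfacet
 facet normal -0.189 -0.116 0.975
  outer loop
   vertex 1.9 4.0 4.5
   vertex 0.1 0.2 3.7
   vertex 3.6 4.6 4.9
  endloop
 endfacet
 facet normal -0.871 0.338 0.356
  outer loop
   vertex 1.9 4.0 4.5
   vertex 0.3 2.3 2.2
   vertex 0.1 0.2 3.7
  endloop
 endfacet
 facet normal -0.475 -0.481 -0.737
  outer loop
   vertex 1.3 0.7 2.6
   vertex 0.1 0.2 3.7
   vertex 0.3 2.3 2.2
  endloop
 endfacet
 facet normal 0.024 -0.228 -0.973
  outer loop
   vertex 1.3 0.7 2.6
   vertex 0.3 2.3 2.2
   vertex 4.5 3.6 2.0
  endloop
 endfacet
 facet normal 0.452 -0.887 0.090
  outer loop
   vertex 1.3 0.7 2.6
   vertex 2.2 1.3 4.0
   vertex 0.1 0.2 3.7
  endloop
 endfacet
 facet normal 0.657 -0.747 -0.103
  outer loop
   vertex 1.3 0.7 2.6
   vertex 4.5 3.6 2.0
   vertex 2.2 1.3 4.0
  endloop
 endfacet
 facet normal 0.885 -0.182 0.428
  outer loop
   vertex 3.9 3.0 3.6
   vertex 4.7 4.3 2.5
   vertex 3.6 4.6 4.9
  endloop
 endfacet
 facet normal 0.595 -0.437 0.675
  outer loop
   vertex 3.9 3.0 3.6
   vertex 3.6 4.6 4.9
   vertex 2.2 1.3 4.0
  endloop
 endfacet
 facet normal 0.900 -0.393 0.190
  outer loop
   vertex 3.9 3.0 3.6
   vertex 4.5 3.6 2.0
   vertex 4.7 4.3 2.5
  endloop
 endfacet
 facet normal 0.707 -0.707 0.000
  outer loop
   vertex 3.9 3.0 3.6
   vertex 2.2 1.3 4.0
   vertex 4.5 3.6 2.0
  endloop
 endfacet
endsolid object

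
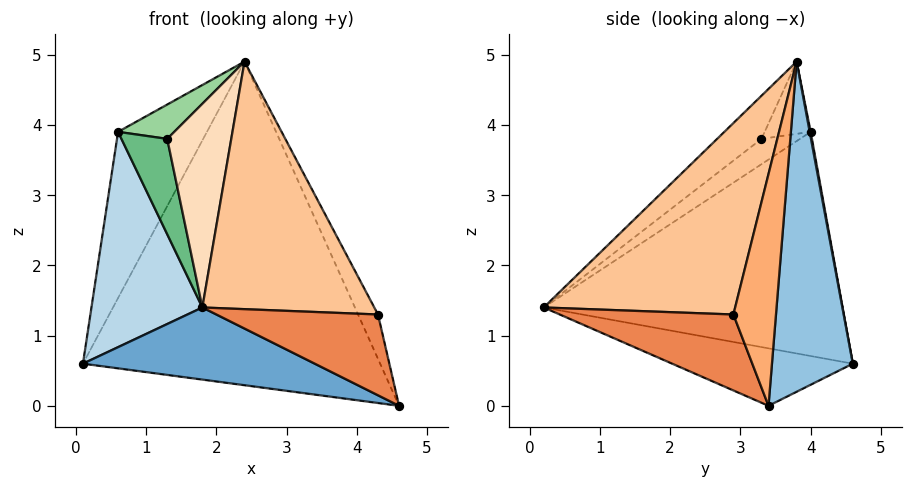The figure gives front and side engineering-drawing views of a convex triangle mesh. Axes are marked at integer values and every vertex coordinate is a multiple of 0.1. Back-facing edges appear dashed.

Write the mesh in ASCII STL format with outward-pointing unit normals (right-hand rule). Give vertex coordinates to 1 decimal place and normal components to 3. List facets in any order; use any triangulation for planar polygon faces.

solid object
 facet normal -0.193 -0.247 -0.950
  outer loop
   vertex 1.8 0.2 1.4
   vertex 0.1 4.6 0.6
   vertex 4.6 3.4 0.0
  endloop
 endfacet
 facet normal 0.262 0.964 0.039
  outer loop
   vertex 2.4 3.8 4.9
   vertex 4.6 3.4 0.0
   vertex 0.1 4.6 0.6
  endloop
 endfacet
 facet normal -0.935 -0.347 0.079
  outer loop
   vertex 0.6 4.0 3.9
   vertex 0.1 4.6 0.6
   vertex 1.8 0.2 1.4
  endloop
 endfacet
 facet normal 0.011 0.984 0.177
  outer loop
   vertex 0.6 4.0 3.9
   vertex 2.4 3.8 4.9
   vertex 0.1 4.6 0.6
  endloop
 endfacet
 facet normal 0.729 -0.678 -0.093
  outer loop
   vertex 4.3 2.9 1.3
   vertex 1.8 0.2 1.4
   vertex 4.6 3.4 0.0
  endloop
 endfacet
 facet normal 0.849 0.397 0.349
  outer loop
   vertex 4.3 2.9 1.3
   vertex 4.6 3.4 0.0
   vertex 2.4 3.8 4.9
  endloop
 endfacet
 facet normal 0.649 -0.583 0.488
  outer loop
   vertex 4.3 2.9 1.3
   vertex 2.4 3.8 4.9
   vertex 1.8 0.2 1.4
  endloop
 endfacet
 facet normal -0.414 -0.598 0.686
  outer loop
   vertex 1.3 3.3 3.8
   vertex 1.8 0.2 1.4
   vertex 2.4 3.8 4.9
  endloop
 endfacet
 facet normal -0.489 -0.582 0.650
  outer loop
   vertex 1.3 3.3 3.8
   vertex 0.6 4.0 3.9
   vertex 1.8 0.2 1.4
  endloop
 endfacet
 facet normal -0.451 -0.551 0.702
  outer loop
   vertex 1.3 3.3 3.8
   vertex 2.4 3.8 4.9
   vertex 0.6 4.0 3.9
  endloop
 endfacet
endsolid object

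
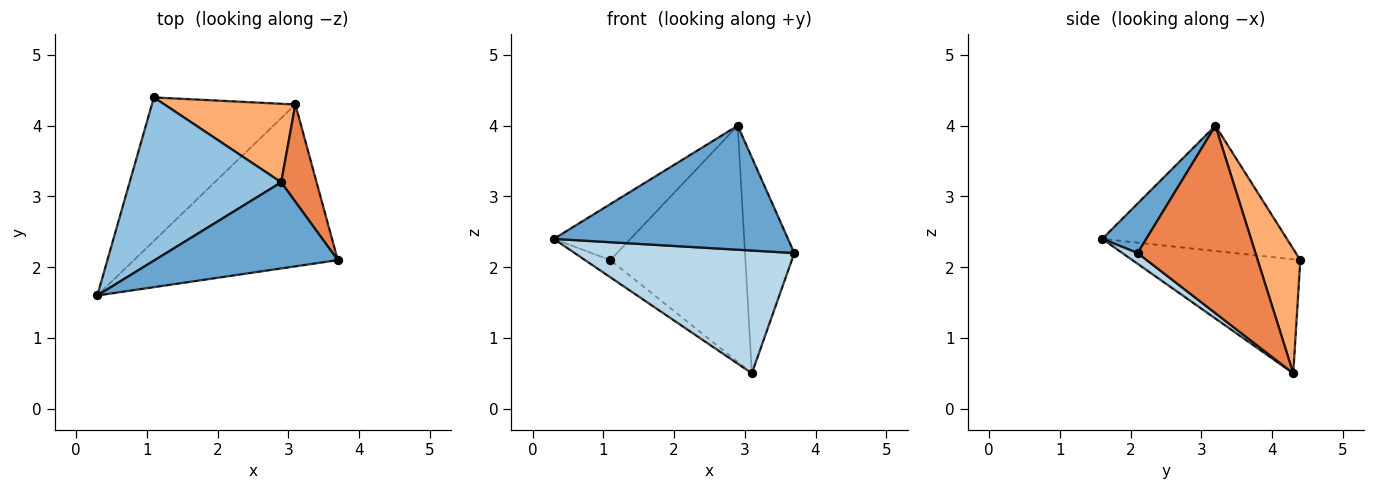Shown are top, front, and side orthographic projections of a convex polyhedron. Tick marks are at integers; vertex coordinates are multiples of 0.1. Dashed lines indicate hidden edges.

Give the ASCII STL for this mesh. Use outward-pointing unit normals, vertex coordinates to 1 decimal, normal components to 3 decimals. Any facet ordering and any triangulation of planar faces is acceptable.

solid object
 facet normal 0.153 -0.812 0.564
  outer loop
   vertex 2.9 3.2 4.0
   vertex 0.3 1.6 2.4
   vertex 3.7 2.1 2.2
  endloop
 endfacet
 facet normal -0.616 0.256 0.745
  outer loop
   vertex 2.9 3.2 4.0
   vertex 1.1 4.4 2.1
   vertex 0.3 1.6 2.4
  endloop
 endfacet
 facet normal 0.042 -0.604 -0.796
  outer loop
   vertex 3.1 4.3 0.5
   vertex 3.7 2.1 2.2
   vertex 0.3 1.6 2.4
  endloop
 endfacet
 facet normal -0.619 0.093 -0.780
  outer loop
   vertex 3.1 4.3 0.5
   vertex 0.3 1.6 2.4
   vertex 1.1 4.4 2.1
  endloop
 endfacet
 facet normal 0.909 0.380 0.171
  outer loop
   vertex 3.1 4.3 0.5
   vertex 2.9 3.2 4.0
   vertex 3.7 2.1 2.2
  endloop
 endfacet
 facet normal 0.287 0.909 0.302
  outer loop
   vertex 3.1 4.3 0.5
   vertex 1.1 4.4 2.1
   vertex 2.9 3.2 4.0
  endloop
 endfacet
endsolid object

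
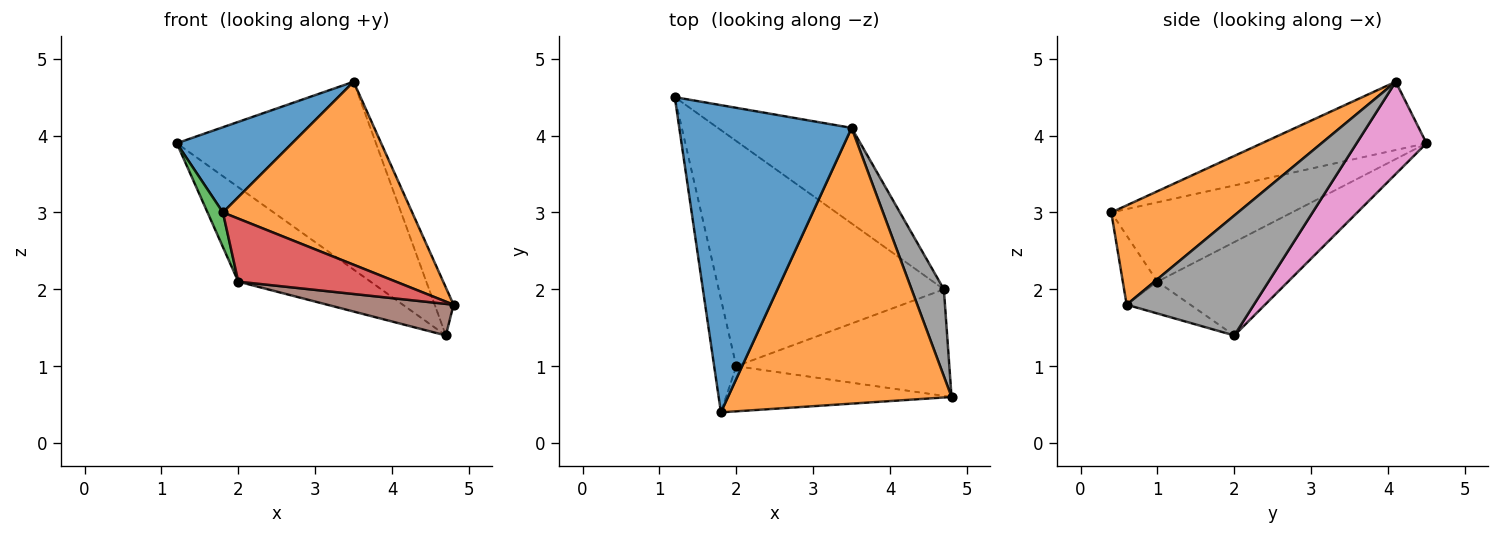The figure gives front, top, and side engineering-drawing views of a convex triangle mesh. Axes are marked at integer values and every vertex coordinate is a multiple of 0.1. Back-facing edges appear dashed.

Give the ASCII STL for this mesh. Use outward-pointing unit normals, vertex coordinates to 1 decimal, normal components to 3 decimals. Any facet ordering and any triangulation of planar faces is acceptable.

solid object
 facet normal -0.357 -0.250 0.900
  outer loop
   vertex 3.5 4.1 4.7
   vertex 1.2 4.5 3.9
   vertex 1.8 0.4 3.0
  endloop
 endfacet
 facet normal 0.347 -0.519 0.781
  outer loop
   vertex 3.5 4.1 4.7
   vertex 1.8 0.4 3.0
   vertex 4.8 0.6 1.8
  endloop
 endfacet
 facet normal -0.960 -0.082 -0.268
  outer loop
   vertex 2.0 1.0 2.1
   vertex 1.8 0.4 3.0
   vertex 1.2 4.5 3.9
  endloop
 endfacet
 facet normal -0.176 -0.801 -0.573
  outer loop
   vertex 2.0 1.0 2.1
   vertex 4.8 0.6 1.8
   vertex 1.8 0.4 3.0
  endloop
 endfacet
 facet normal -0.357 0.361 -0.861
  outer loop
   vertex 4.7 2.0 1.4
   vertex 2.0 1.0 2.1
   vertex 1.2 4.5 3.9
  endloop
 endfacet
 facet normal -0.142 -0.281 -0.949
  outer loop
   vertex 4.7 2.0 1.4
   vertex 4.8 0.6 1.8
   vertex 2.0 1.0 2.1
  endloop
 endfacet
 facet normal 0.298 0.851 -0.433
  outer loop
   vertex 4.7 2.0 1.4
   vertex 1.2 4.5 3.9
   vertex 3.5 4.1 4.7
  endloop
 endfacet
 facet normal 0.956 0.142 0.257
  outer loop
   vertex 4.7 2.0 1.4
   vertex 3.5 4.1 4.7
   vertex 4.8 0.6 1.8
  endloop
 endfacet
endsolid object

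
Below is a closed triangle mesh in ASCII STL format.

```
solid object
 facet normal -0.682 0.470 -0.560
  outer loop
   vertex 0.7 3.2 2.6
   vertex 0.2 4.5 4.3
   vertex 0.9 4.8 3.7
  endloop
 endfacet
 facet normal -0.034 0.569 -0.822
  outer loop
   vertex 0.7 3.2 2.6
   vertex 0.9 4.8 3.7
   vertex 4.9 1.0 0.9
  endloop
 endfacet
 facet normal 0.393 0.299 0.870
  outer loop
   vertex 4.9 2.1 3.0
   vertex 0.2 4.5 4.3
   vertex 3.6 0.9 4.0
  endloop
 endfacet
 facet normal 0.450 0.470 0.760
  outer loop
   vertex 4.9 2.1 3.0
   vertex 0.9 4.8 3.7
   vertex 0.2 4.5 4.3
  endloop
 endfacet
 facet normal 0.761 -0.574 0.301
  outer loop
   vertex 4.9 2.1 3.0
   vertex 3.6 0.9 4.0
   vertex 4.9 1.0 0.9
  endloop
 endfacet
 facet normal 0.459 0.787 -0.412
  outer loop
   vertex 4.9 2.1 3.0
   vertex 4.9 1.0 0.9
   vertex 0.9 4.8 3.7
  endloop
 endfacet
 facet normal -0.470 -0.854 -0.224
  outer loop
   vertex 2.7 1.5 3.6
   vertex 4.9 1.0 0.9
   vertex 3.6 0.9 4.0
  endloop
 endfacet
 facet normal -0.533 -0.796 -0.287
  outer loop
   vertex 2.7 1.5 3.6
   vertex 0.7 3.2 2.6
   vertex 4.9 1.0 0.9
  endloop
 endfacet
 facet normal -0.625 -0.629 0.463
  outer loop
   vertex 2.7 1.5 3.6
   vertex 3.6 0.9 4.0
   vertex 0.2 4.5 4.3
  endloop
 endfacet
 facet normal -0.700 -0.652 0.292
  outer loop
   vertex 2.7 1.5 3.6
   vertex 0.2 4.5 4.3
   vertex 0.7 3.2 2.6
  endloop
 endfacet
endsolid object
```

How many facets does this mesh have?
10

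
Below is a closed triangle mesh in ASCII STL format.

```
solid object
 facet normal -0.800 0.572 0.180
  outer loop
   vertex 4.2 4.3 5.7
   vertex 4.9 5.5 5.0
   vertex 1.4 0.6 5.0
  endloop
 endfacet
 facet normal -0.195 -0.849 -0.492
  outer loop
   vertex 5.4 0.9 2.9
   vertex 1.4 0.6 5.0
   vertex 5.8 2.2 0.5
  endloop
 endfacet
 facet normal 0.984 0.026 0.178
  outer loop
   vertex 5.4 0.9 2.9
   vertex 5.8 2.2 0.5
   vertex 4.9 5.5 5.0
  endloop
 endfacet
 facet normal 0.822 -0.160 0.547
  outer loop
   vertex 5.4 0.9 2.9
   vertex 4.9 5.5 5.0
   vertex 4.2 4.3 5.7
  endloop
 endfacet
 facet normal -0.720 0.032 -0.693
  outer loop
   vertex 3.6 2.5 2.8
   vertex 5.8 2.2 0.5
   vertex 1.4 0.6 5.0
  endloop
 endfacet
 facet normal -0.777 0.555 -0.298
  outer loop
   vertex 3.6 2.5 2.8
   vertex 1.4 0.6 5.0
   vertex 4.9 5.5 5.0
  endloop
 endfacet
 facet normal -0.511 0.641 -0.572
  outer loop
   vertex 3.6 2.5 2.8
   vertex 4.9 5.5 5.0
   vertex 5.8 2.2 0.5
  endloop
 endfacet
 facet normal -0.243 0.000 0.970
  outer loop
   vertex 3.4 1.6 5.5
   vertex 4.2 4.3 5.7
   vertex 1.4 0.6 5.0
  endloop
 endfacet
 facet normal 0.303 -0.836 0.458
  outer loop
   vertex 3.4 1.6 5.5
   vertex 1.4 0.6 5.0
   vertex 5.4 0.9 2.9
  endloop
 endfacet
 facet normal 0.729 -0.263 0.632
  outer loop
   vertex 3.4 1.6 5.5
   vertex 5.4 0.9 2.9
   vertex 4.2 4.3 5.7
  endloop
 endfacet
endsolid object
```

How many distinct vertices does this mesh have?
7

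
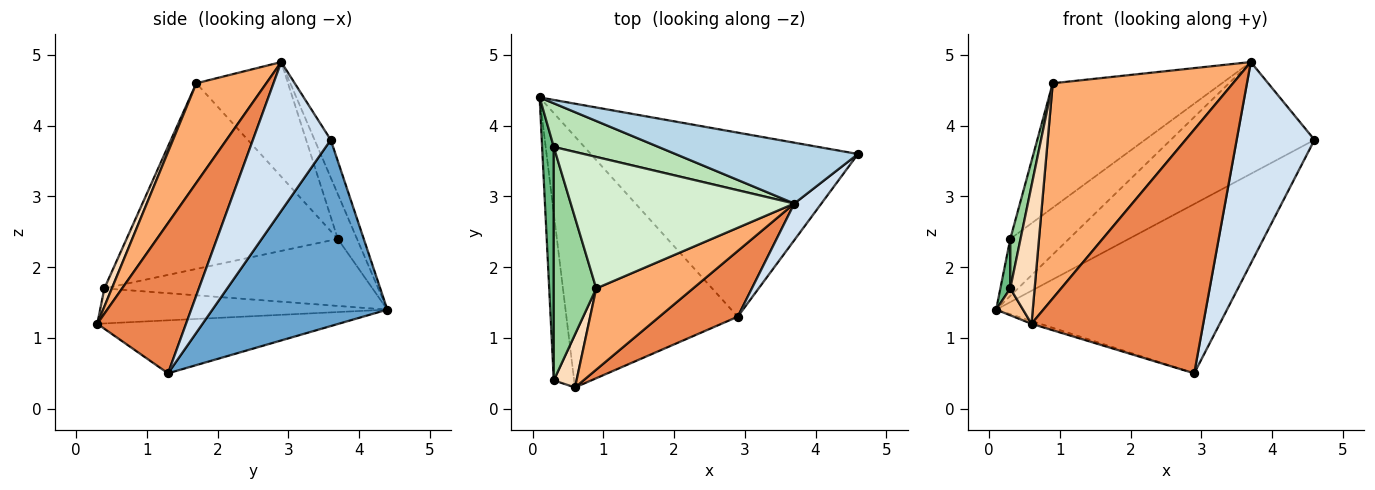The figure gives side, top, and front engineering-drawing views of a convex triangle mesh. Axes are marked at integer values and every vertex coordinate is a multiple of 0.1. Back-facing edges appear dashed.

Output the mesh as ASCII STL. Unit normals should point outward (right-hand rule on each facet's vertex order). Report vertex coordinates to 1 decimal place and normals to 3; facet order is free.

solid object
 facet normal 0.456 0.602 -0.655
  outer loop
   vertex 2.9 1.3 0.5
   vertex 0.1 4.4 1.4
   vertex 4.6 3.6 3.8
  endloop
 endfacet
 facet normal -0.295 0.011 -0.955
  outer loop
   vertex 2.9 1.3 0.5
   vertex 0.6 0.3 1.2
   vertex 0.1 4.4 1.4
  endloop
 endfacet
 facet normal -0.098 0.874 0.476
  outer loop
   vertex 3.7 2.9 4.9
   vertex 4.6 3.6 3.8
   vertex 0.1 4.4 1.4
  endloop
 endfacet
 facet normal 0.701 -0.701 0.128
  outer loop
   vertex 3.7 2.9 4.9
   vertex 2.9 1.3 0.5
   vertex 4.6 3.6 3.8
  endloop
 endfacet
 facet normal 0.447 -0.864 0.233
  outer loop
   vertex 3.7 2.9 4.9
   vertex 0.6 0.3 1.2
   vertex 2.9 1.3 0.5
  endloop
 endfacet
 facet normal 0.341 -0.879 0.332
  outer loop
   vertex 3.7 2.9 4.9
   vertex 0.9 1.7 4.6
   vertex 0.6 0.3 1.2
  endloop
 endfacet
 facet normal -0.862 -0.081 -0.501
  outer loop
   vertex 0.3 0.4 1.7
   vertex 0.1 4.4 1.4
   vertex 0.6 0.3 1.2
  endloop
 endfacet
 facet normal 0.276 -0.897 0.345
  outer loop
   vertex 0.3 0.4 1.7
   vertex 0.6 0.3 1.2
   vertex 0.9 1.7 4.6
  endloop
 endfacet
 facet normal -0.985 -0.036 0.171
  outer loop
   vertex 0.3 3.7 2.4
   vertex 0.1 4.4 1.4
   vertex 0.3 0.4 1.7
  endloop
 endfacet
 facet normal -0.974 -0.047 0.223
  outer loop
   vertex 0.3 3.7 2.4
   vertex 0.3 0.4 1.7
   vertex 0.9 1.7 4.6
  endloop
 endfacet
 facet normal -0.252 0.768 0.588
  outer loop
   vertex 0.3 3.7 2.4
   vertex 3.7 2.9 4.9
   vertex 0.1 4.4 1.4
  endloop
 endfacet
 facet normal -0.349 0.644 0.681
  outer loop
   vertex 0.3 3.7 2.4
   vertex 0.9 1.7 4.6
   vertex 3.7 2.9 4.9
  endloop
 endfacet
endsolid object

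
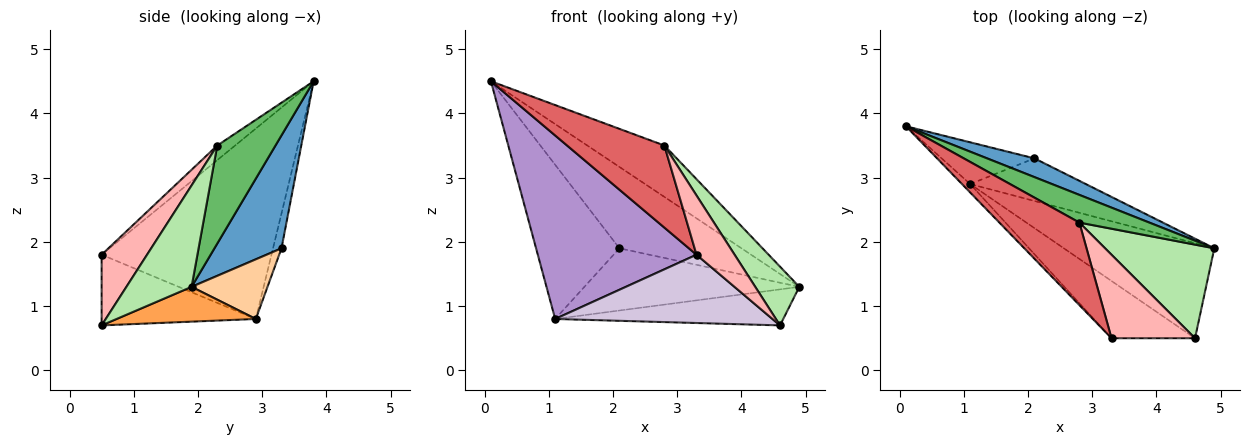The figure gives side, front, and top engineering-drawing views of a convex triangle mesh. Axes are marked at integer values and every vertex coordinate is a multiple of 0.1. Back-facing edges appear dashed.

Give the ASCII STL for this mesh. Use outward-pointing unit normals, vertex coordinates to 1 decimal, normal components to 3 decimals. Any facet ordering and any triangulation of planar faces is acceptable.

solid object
 facet normal 0.472 0.859 0.198
  outer loop
   vertex 2.1 3.3 1.9
   vertex 0.1 3.8 4.5
   vertex 4.9 1.9 1.3
  endloop
 endfacet
 facet normal -0.098 0.961 -0.260
  outer loop
   vertex 1.1 2.9 0.8
   vertex 0.1 3.8 4.5
   vertex 2.1 3.3 1.9
  endloop
 endfacet
 facet normal 0.211 0.346 -0.914
  outer loop
   vertex 1.1 2.9 0.8
   vertex 4.9 1.9 1.3
   vertex 4.6 0.5 0.7
  endloop
 endfacet
 facet normal 0.280 0.792 -0.542
  outer loop
   vertex 1.1 2.9 0.8
   vertex 2.1 3.3 1.9
   vertex 4.9 1.9 1.3
  endloop
 endfacet
 facet normal 0.554 0.733 0.395
  outer loop
   vertex 2.8 2.3 3.5
   vertex 4.9 1.9 1.3
   vertex 0.1 3.8 4.5
  endloop
 endfacet
 facet normal 0.618 -0.418 0.666
  outer loop
   vertex 2.8 2.3 3.5
   vertex 4.6 0.5 0.7
   vertex 4.9 1.9 1.3
  endloop
 endfacet
 facet normal -0.128 -0.700 0.703
  outer loop
   vertex 3.3 0.5 1.8
   vertex 2.8 2.3 3.5
   vertex 0.1 3.8 4.5
  endloop
 endfacet
 facet normal 0.568 -0.476 0.671
  outer loop
   vertex 3.3 0.5 1.8
   vertex 4.6 0.5 0.7
   vertex 2.8 2.3 3.5
  endloop
 endfacet
 facet normal -0.730 -0.682 -0.031
  outer loop
   vertex 3.3 0.5 1.8
   vertex 0.1 3.8 4.5
   vertex 1.1 2.9 0.8
  endloop
 endfacet
 facet normal -0.478 -0.673 -0.565
  outer loop
   vertex 3.3 0.5 1.8
   vertex 1.1 2.9 0.8
   vertex 4.6 0.5 0.7
  endloop
 endfacet
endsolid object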